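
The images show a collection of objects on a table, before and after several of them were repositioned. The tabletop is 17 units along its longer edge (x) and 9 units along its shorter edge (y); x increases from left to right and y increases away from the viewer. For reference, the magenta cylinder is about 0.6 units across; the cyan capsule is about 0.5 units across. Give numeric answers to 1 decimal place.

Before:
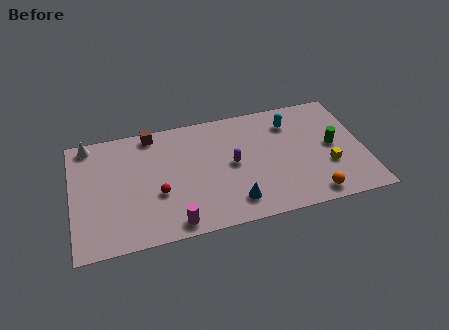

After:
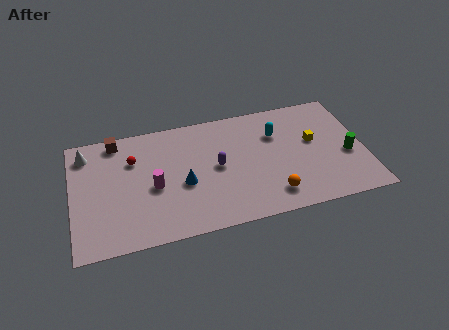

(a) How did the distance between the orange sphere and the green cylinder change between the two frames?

+1.2

Before: roughly 3.8 units apart; after: 5.0. That's 1.2 units further apart.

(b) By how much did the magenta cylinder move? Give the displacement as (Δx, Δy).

(-1.0, 3.0)

The magenta cylinder started near (5.7, 1.0) and ended near (4.7, 4.0).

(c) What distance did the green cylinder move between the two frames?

1.2

From (15.2, 4.6) to (16.0, 3.7), the green cylinder covered √(0.8² + 0.9²) ≈ 1.2 units.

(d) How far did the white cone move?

0.7

From (1.1, 8.1) to (0.9, 7.4), the white cone covered √(0.2² + 0.7²) ≈ 0.7 units.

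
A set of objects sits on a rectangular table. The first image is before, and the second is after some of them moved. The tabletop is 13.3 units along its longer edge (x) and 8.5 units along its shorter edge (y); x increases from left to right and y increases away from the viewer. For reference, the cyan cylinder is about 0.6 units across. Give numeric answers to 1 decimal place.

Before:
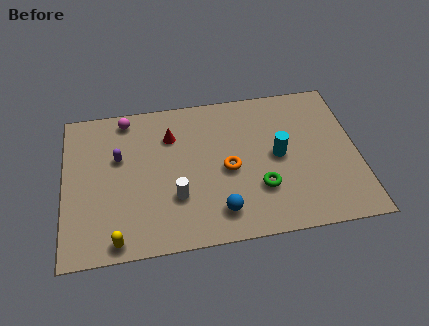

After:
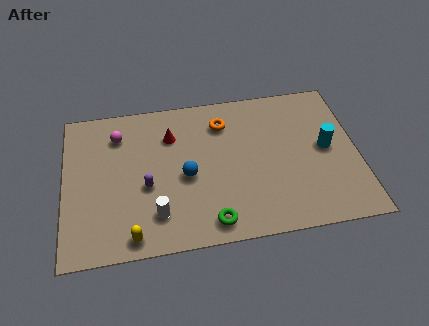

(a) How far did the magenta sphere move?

1.0

The magenta sphere moved from about (2.9, 7.5) to (2.5, 6.6), a distance of √(0.4² + 0.9²) ≈ 1.0.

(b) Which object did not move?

the red cone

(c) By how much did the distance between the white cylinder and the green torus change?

-1.3

The distance was about 3.8 in the first image and 2.5 in the second, so they moved 1.3 units closer together.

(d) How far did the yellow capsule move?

0.7

The yellow capsule moved from about (2.3, 0.8) to (3.0, 0.9), a distance of √(0.7² + 0.1²) ≈ 0.7.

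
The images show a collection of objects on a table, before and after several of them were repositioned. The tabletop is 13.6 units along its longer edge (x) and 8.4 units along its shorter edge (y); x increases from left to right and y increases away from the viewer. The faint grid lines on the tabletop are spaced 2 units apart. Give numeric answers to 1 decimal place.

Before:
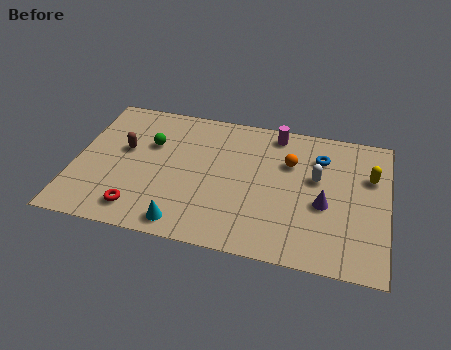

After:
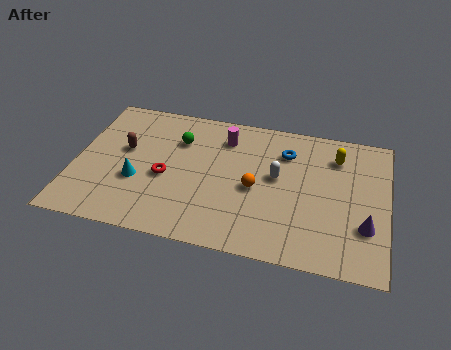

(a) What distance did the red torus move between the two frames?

2.4

The red torus was near (3.0, 1.4) before and (4.0, 3.6) after, so it travelled √(1.0² + 2.2²) ≈ 2.4 units.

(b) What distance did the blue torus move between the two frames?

1.5

The blue torus was near (10.6, 6.3) before and (9.1, 6.3) after, so it travelled √(1.5² + 0.0²) ≈ 1.5 units.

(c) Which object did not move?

the brown capsule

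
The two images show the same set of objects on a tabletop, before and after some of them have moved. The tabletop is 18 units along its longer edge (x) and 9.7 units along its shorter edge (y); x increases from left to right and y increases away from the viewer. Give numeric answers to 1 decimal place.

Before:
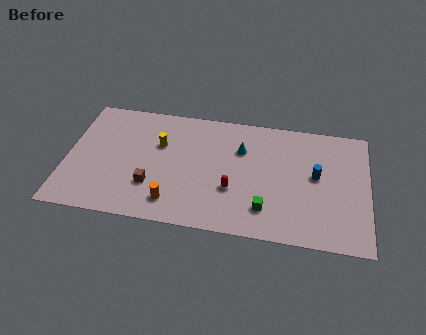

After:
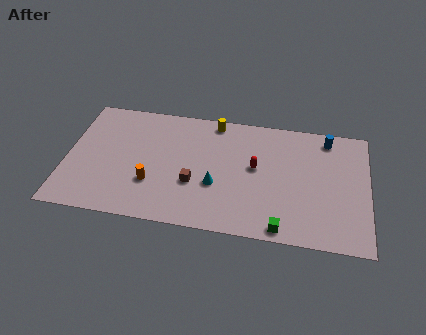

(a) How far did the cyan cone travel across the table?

3.4

From (10.4, 6.7) to (9.0, 3.6), the cyan cone covered √(1.4² + 3.1²) ≈ 3.4 units.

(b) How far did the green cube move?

1.6

The green cube was near (12.0, 2.2) before and (13.0, 0.9) after, so it travelled √(1.0² + 1.3²) ≈ 1.6 units.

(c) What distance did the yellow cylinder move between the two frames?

4.0

The yellow cylinder moved from about (5.5, 6.3) to (8.7, 8.7), a distance of √(3.2² + 2.4²) ≈ 4.0.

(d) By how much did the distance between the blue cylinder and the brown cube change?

-0.8

They were about 10.0 units apart before and 9.2 after — 0.8 units closer together.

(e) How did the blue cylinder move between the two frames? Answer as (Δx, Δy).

(0.6, 3.1)

The blue cylinder started near (14.9, 5.3) and ended near (15.5, 8.4).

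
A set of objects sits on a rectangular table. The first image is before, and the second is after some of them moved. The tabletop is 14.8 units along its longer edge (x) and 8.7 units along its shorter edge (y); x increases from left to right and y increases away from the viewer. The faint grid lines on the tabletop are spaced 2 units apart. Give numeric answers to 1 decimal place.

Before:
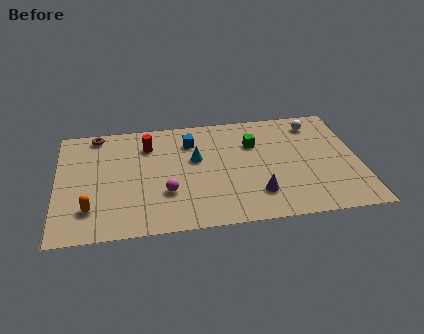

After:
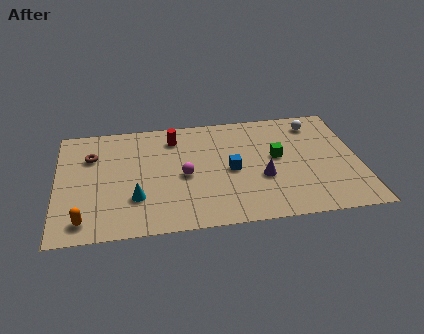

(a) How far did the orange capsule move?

0.9

The orange capsule was near (1.6, 2.1) before and (1.3, 1.3) after, so it travelled √(0.3² + 0.8²) ≈ 0.9 units.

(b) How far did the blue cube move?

3.1

The blue cube was near (6.6, 6.6) before and (8.5, 4.1) after, so it travelled √(1.9² + 2.5²) ≈ 3.1 units.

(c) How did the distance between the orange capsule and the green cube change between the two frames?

+1.1

The distance was about 9.0 in the first image and 10.1 in the second, so they moved 1.1 units further apart.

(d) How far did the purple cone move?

1.2

The purple cone was near (9.7, 2.1) before and (10.0, 3.3) after, so it travelled √(0.3² + 1.2²) ≈ 1.2 units.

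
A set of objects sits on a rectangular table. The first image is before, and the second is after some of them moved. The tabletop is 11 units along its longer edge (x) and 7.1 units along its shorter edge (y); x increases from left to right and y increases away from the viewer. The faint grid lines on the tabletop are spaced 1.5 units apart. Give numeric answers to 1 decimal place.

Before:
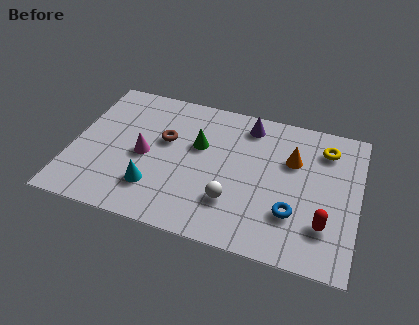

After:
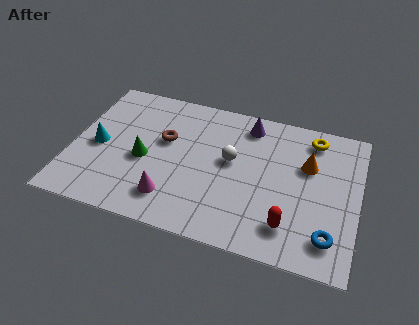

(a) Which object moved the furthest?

the cyan cone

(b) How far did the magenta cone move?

2.2

The magenta cone was near (2.8, 3.3) before and (4.0, 1.5) after, so it travelled √(1.2² + 1.8²) ≈ 2.2 units.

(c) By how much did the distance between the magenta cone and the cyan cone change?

+1.9

Before: roughly 1.6 units apart; after: 3.5. That's 1.9 units further apart.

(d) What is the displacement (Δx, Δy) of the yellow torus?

(-0.5, 0.4)

The yellow torus started near (9.6, 5.6) and ended near (9.1, 6.0).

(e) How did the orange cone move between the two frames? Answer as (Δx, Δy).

(0.6, -0.1)

The orange cone was at about (8.4, 4.7) and moved to about (9.0, 4.6).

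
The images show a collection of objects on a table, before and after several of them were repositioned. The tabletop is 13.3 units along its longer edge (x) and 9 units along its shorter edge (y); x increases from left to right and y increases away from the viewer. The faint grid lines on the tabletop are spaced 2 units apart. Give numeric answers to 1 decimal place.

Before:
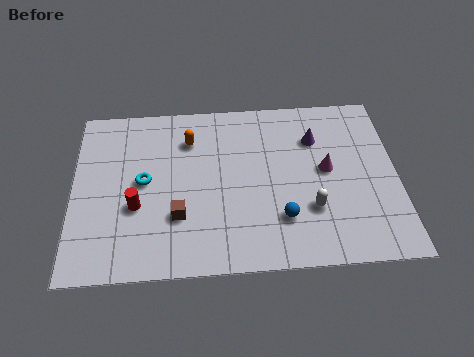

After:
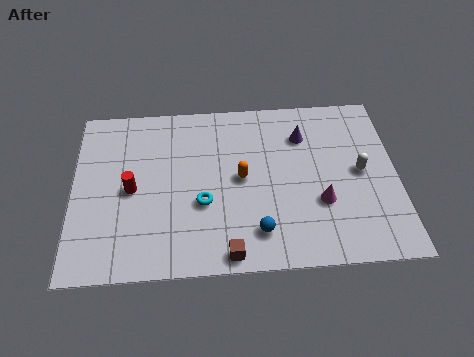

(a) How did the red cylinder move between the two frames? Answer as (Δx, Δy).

(-0.2, 0.9)

The red cylinder started near (2.6, 3.4) and ended near (2.4, 4.3).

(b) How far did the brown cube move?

2.8

From (4.3, 2.8) to (6.3, 0.8), the brown cube covered √(2.0² + 2.0²) ≈ 2.8 units.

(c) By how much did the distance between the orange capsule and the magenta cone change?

-2.4

The distance was about 5.9 in the first image and 3.5 in the second, so they moved 2.4 units closer together.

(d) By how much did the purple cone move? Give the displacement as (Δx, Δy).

(-0.5, 0.2)

From the two frames, the purple cone sits at roughly (10.0, 6.5) before and (9.5, 6.7) after.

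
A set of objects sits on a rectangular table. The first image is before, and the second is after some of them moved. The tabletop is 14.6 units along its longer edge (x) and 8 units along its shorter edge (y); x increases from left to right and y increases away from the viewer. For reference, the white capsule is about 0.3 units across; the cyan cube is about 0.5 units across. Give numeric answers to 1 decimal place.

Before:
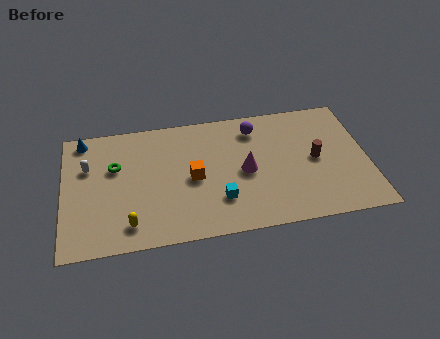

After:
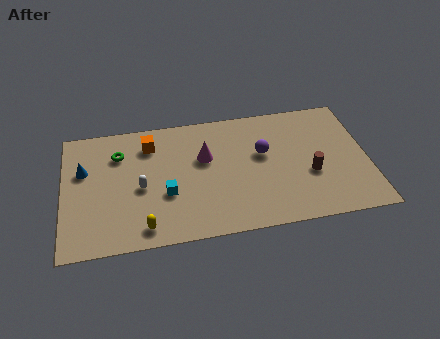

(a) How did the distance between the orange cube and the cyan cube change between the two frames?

+1.4

They were about 2.0 units apart before and 3.4 after — 1.4 units further apart.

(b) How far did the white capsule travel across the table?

3.0

From (1.2, 5.3) to (3.7, 3.6), the white capsule covered √(2.5² + 1.7²) ≈ 3.0 units.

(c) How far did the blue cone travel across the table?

2.0

From (1.0, 7.1) to (1.0, 5.1), the blue cone covered √(0.0² + 2.0²) ≈ 2.0 units.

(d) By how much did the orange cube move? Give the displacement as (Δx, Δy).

(-2.0, 2.5)

The orange cube was at about (6.2, 3.8) and moved to about (4.2, 6.3).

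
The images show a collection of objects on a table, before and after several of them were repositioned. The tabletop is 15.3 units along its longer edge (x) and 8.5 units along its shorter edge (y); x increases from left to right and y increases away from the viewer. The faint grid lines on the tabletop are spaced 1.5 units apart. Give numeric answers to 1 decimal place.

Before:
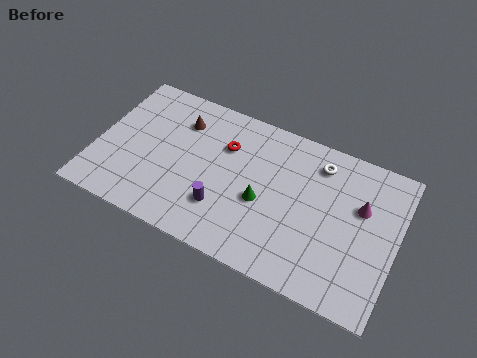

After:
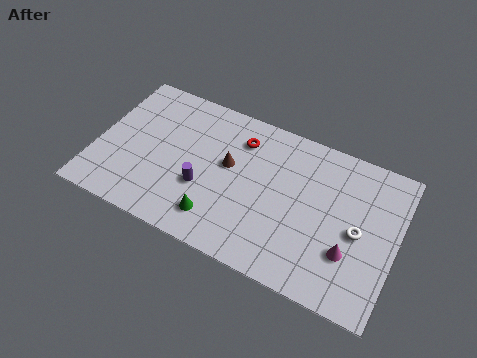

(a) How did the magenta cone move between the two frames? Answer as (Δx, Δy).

(-0.3, -2.7)

From the two frames, the magenta cone sits at roughly (13.4, 5.4) before and (13.1, 2.7) after.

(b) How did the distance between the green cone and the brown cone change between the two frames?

-2.2

They were about 5.4 units apart before and 3.2 after — 2.2 units closer together.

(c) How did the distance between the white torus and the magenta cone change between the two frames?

-1.4

They were about 2.7 units apart before and 1.3 after — 1.4 units closer together.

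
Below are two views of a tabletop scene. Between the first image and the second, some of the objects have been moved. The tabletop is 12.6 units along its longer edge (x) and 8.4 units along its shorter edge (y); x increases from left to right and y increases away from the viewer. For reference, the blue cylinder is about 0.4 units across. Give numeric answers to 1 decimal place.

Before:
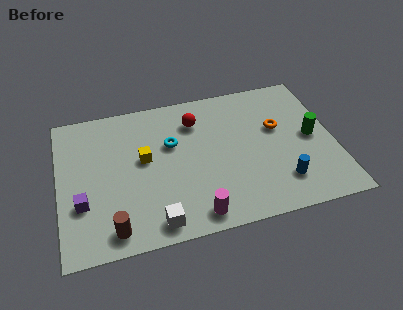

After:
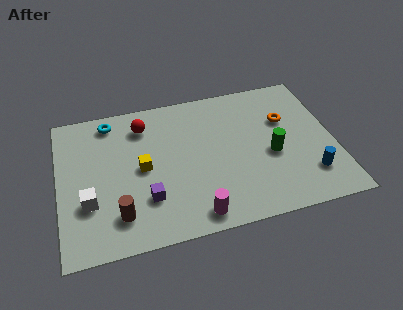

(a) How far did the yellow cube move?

0.5

The yellow cube moved from about (3.9, 4.7) to (3.8, 4.2), a distance of √(0.1² + 0.5²) ≈ 0.5.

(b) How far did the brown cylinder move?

0.8

The brown cylinder was near (2.3, 1.1) before and (2.6, 1.8) after, so it travelled √(0.3² + 0.7²) ≈ 0.8 units.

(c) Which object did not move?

the magenta cylinder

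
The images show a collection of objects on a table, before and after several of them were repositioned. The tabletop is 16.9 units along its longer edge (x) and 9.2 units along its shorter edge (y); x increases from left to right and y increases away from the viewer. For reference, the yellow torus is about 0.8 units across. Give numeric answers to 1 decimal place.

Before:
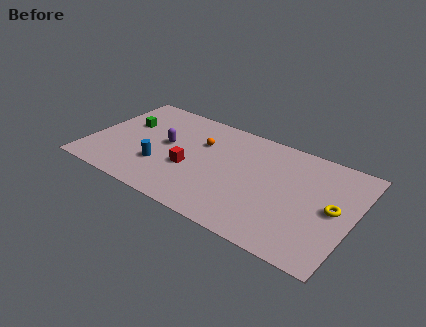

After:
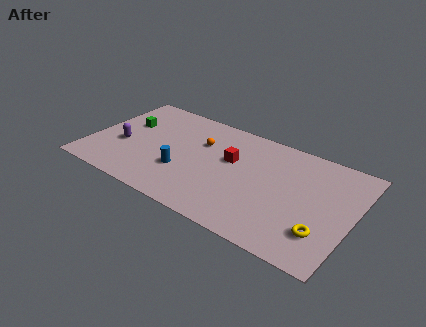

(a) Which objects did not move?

the orange sphere and the green cube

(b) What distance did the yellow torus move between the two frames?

2.2

From (15.7, 4.6) to (15.3, 2.4), the yellow torus covered √(0.4² + 2.2²) ≈ 2.2 units.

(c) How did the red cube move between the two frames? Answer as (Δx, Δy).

(2.4, 2.0)

The red cube was at about (6.6, 3.6) and moved to about (9.0, 5.6).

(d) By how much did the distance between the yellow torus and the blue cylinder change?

-1.9

They were about 11.0 units apart before and 9.1 after — 1.9 units closer together.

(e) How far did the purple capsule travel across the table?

3.0

From (4.8, 5.0) to (2.1, 3.7), the purple capsule covered √(2.7² + 1.3²) ≈ 3.0 units.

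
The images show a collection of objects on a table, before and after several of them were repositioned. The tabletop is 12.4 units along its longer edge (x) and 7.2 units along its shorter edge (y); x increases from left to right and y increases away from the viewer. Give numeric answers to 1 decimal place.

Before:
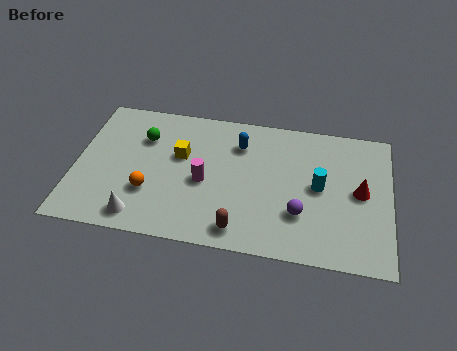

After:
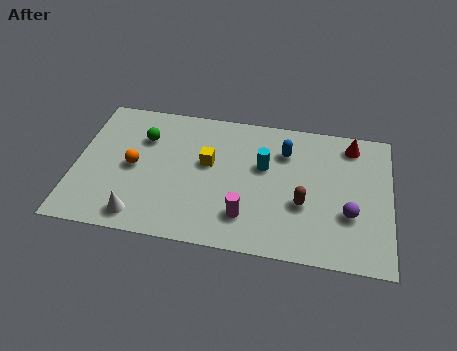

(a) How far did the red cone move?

2.4

The red cone was near (11.2, 3.7) before and (10.8, 6.1) after, so it travelled √(0.4² + 2.4²) ≈ 2.4 units.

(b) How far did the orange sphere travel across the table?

1.4

The orange sphere moved from about (3.0, 2.3) to (2.3, 3.5), a distance of √(0.7² + 1.2²) ≈ 1.4.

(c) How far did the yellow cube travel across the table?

1.1

From (4.1, 4.4) to (5.2, 4.2), the yellow cube covered √(1.1² + 0.2²) ≈ 1.1 units.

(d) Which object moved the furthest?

the brown capsule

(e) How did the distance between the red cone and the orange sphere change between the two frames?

+0.6

The distance was about 8.3 in the first image and 8.9 in the second, so they moved 0.6 units further apart.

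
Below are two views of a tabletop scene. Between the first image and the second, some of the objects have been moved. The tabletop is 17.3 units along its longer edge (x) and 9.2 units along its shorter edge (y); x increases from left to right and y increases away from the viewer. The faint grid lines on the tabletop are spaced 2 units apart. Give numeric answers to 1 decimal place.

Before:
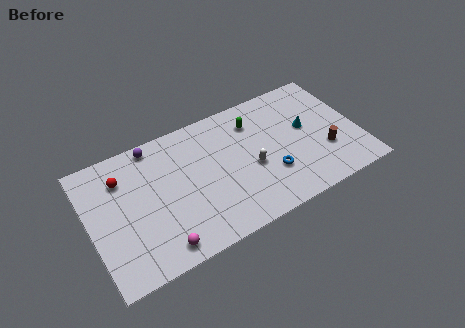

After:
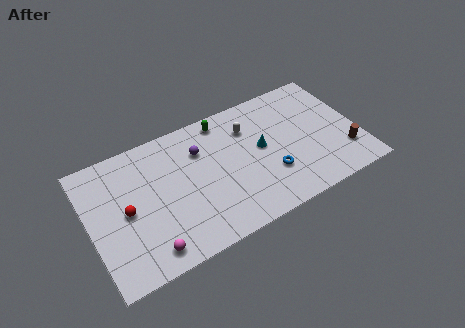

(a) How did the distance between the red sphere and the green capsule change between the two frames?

-1.0

Before: roughly 8.6 units apart; after: 7.6. That's 1.0 units closer together.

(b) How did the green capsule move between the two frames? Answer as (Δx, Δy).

(-1.9, 1.0)

From the two frames, the green capsule sits at roughly (10.9, 7.1) before and (9.0, 8.1) after.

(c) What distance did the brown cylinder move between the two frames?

1.3

The brown cylinder moved from about (15.0, 3.0) to (16.2, 2.4), a distance of √(1.2² + 0.6²) ≈ 1.3.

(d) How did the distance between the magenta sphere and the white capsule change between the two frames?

+2.2

The distance was about 6.9 in the first image and 9.1 in the second, so they moved 2.2 units further apart.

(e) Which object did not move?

the blue torus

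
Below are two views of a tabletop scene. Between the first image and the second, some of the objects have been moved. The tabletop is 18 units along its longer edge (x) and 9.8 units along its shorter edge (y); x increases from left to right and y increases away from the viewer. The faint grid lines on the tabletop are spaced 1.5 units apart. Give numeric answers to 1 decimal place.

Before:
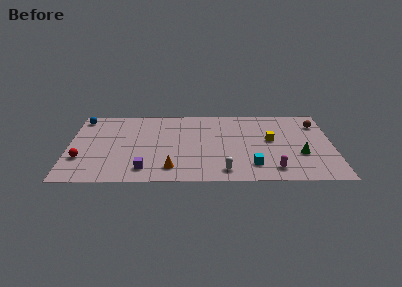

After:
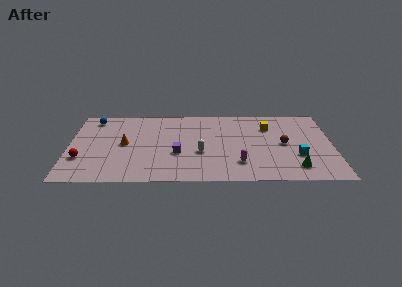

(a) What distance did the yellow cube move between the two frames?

1.8

From (13.8, 5.4) to (13.7, 7.2), the yellow cube covered √(0.1² + 1.8²) ≈ 1.8 units.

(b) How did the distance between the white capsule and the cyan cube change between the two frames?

+4.6

They were about 2.0 units apart before and 6.6 after — 4.6 units further apart.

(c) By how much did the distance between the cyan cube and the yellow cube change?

+0.8

Before: roughly 3.5 units apart; after: 4.3. That's 0.8 units further apart.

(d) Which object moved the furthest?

the orange cone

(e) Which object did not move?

the red sphere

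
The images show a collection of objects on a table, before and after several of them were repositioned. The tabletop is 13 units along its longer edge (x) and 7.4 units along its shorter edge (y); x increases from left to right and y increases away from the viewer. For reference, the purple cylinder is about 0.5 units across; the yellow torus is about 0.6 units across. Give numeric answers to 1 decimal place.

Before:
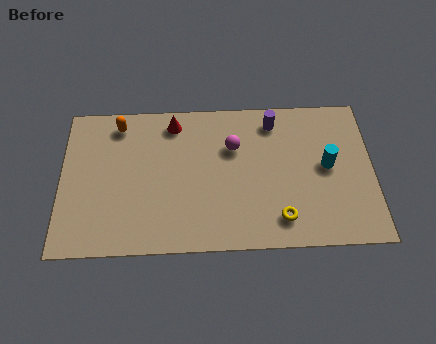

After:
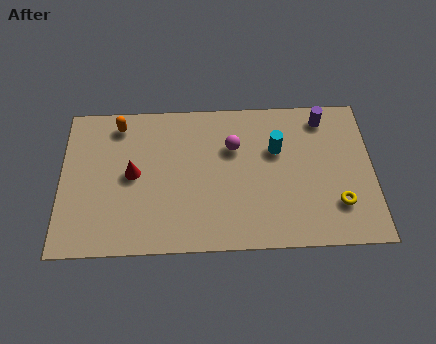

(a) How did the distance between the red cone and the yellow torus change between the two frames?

+2.1

They were about 6.6 units apart before and 8.7 after — 2.1 units further apart.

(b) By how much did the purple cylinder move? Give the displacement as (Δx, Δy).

(2.1, 0.1)

The purple cylinder started near (8.9, 6.2) and ended near (11.0, 6.3).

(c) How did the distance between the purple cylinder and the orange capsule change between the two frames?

+2.1

They were about 6.5 units apart before and 8.6 after — 2.1 units further apart.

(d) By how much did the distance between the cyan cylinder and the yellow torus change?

+0.6

The distance was about 3.2 in the first image and 3.8 in the second, so they moved 0.6 units further apart.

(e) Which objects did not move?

the magenta sphere and the orange capsule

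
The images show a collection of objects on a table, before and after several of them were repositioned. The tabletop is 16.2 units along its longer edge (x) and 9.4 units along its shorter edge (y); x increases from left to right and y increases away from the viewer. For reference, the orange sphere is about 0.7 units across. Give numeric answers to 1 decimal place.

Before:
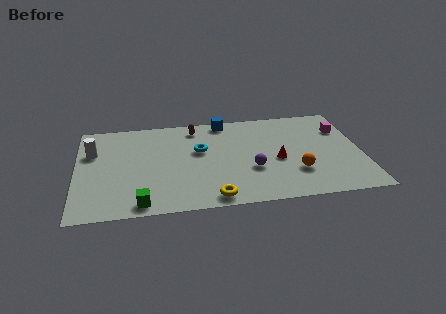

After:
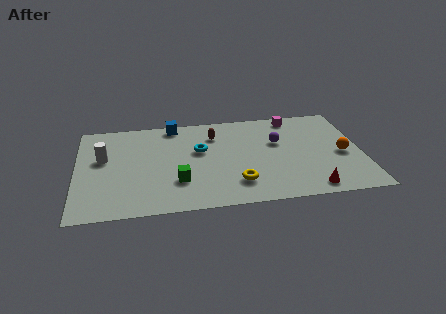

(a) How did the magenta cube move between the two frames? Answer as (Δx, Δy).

(-2.7, 1.6)

From the two frames, the magenta cube sits at roughly (15.2, 6.7) before and (12.5, 8.3) after.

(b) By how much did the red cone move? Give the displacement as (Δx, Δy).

(1.7, -3.0)

The red cone was at about (11.4, 4.1) and moved to about (13.1, 1.1).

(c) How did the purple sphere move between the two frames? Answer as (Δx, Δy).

(1.6, 2.5)

The purple sphere started near (9.9, 3.4) and ended near (11.5, 5.9).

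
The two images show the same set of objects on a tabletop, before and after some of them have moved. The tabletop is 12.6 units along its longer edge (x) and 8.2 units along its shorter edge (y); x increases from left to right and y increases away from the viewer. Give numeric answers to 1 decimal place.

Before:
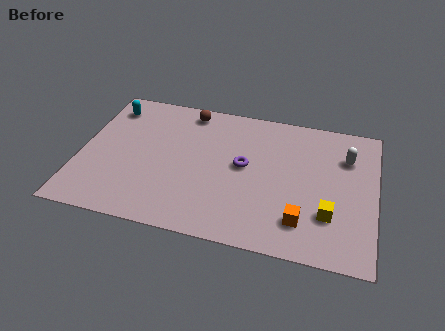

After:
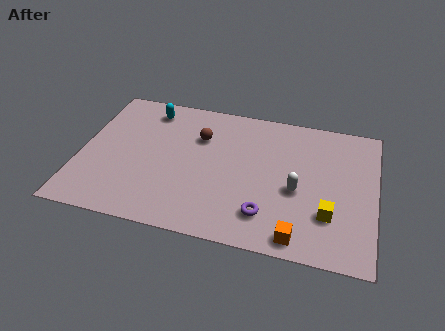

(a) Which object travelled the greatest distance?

the white capsule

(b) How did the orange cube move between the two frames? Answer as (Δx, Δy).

(-0.1, -0.9)

The orange cube started near (9.6, 1.8) and ended near (9.5, 0.9).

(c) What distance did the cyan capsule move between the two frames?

1.7

The cyan capsule was near (1.0, 6.7) before and (2.7, 6.9) after, so it travelled √(1.7² + 0.2²) ≈ 1.7 units.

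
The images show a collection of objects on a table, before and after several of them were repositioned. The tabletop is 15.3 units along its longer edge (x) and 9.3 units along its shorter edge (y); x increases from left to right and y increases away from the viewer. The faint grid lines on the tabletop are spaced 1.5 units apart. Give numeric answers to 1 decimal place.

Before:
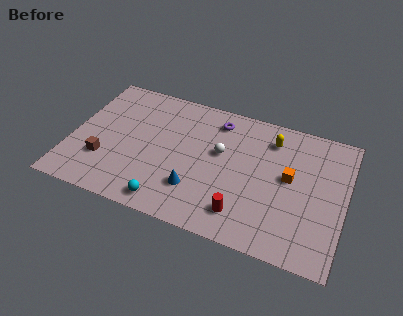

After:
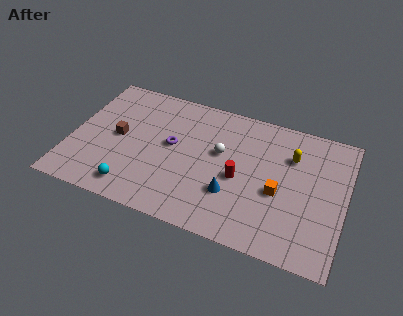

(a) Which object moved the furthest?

the purple torus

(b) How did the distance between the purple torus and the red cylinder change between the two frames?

-2.2

They were about 6.2 units apart before and 4.0 after — 2.2 units closer together.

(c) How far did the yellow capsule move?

1.4

From (11.0, 7.4) to (12.2, 6.6), the yellow capsule covered √(1.2² + 0.8²) ≈ 1.4 units.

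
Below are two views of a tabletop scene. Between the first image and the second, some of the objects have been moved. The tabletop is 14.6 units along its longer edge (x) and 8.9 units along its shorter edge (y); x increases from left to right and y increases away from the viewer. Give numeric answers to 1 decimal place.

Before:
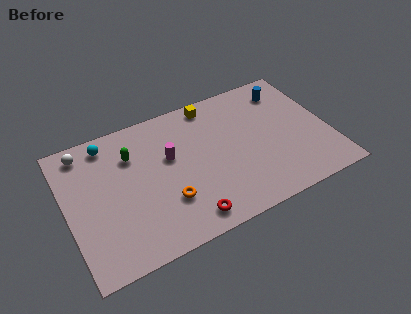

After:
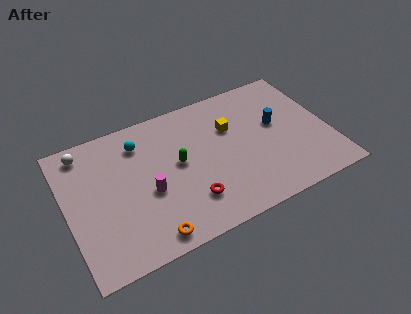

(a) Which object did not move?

the white sphere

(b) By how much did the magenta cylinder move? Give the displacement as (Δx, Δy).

(-1.4, -1.7)

The magenta cylinder started near (5.8, 5.4) and ended near (4.4, 3.7).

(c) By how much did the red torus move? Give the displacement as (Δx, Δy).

(0.3, 1.0)

From the two frames, the red torus sits at roughly (6.2, 1.2) before and (6.5, 2.2) after.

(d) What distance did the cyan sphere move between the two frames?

1.8

The cyan sphere moved from about (2.6, 7.7) to (4.3, 7.0), a distance of √(1.7² + 0.7²) ≈ 1.8.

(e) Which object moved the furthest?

the green capsule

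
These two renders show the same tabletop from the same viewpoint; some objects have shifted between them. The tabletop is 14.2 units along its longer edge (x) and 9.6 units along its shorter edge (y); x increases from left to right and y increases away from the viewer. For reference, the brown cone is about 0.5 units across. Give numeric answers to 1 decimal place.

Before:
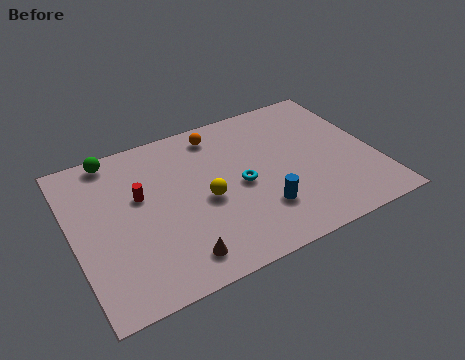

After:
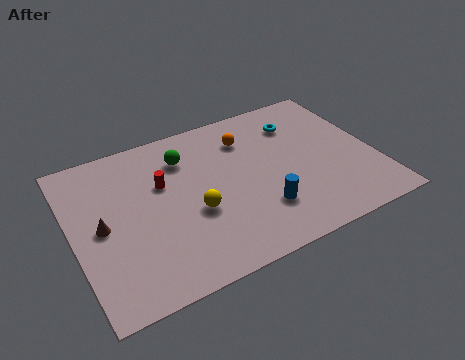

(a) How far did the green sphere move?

3.5

The green sphere was near (2.3, 8.7) before and (5.5, 7.3) after, so it travelled √(3.2² + 1.4²) ≈ 3.5 units.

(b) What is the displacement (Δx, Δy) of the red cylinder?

(1.1, 0.3)

The red cylinder started near (3.2, 5.8) and ended near (4.3, 6.1).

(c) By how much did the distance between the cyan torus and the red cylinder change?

+2.0

Before: roughly 4.8 units apart; after: 6.8. That's 2.0 units further apart.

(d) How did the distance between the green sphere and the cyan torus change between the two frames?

-1.4

The distance was about 6.9 in the first image and 5.5 in the second, so they moved 1.4 units closer together.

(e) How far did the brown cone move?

4.5

From (4.4, 1.5) to (1.3, 4.7), the brown cone covered √(3.1² + 3.2²) ≈ 4.5 units.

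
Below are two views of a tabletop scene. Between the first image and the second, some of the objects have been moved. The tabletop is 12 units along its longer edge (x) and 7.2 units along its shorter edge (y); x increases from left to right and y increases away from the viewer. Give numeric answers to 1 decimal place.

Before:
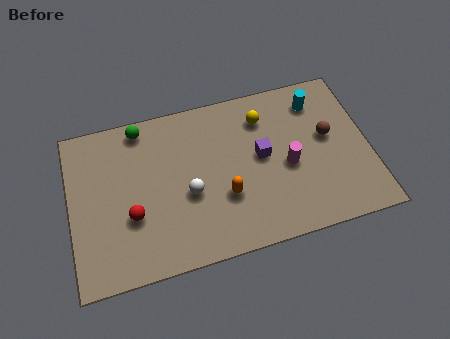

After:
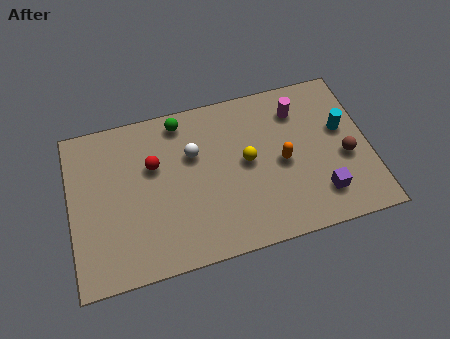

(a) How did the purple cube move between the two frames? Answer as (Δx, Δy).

(2.2, -2.3)

From the two frames, the purple cube sits at roughly (7.7, 3.9) before and (9.9, 1.6) after.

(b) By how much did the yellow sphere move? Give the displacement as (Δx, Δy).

(-0.8, -1.8)

The yellow sphere was at about (7.9, 5.6) and moved to about (7.1, 3.8).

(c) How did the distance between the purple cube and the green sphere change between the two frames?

+1.8

They were about 5.3 units apart before and 7.1 after — 1.8 units further apart.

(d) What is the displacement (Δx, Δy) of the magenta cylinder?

(0.6, 2.4)

The magenta cylinder started near (8.7, 3.2) and ended near (9.3, 5.6).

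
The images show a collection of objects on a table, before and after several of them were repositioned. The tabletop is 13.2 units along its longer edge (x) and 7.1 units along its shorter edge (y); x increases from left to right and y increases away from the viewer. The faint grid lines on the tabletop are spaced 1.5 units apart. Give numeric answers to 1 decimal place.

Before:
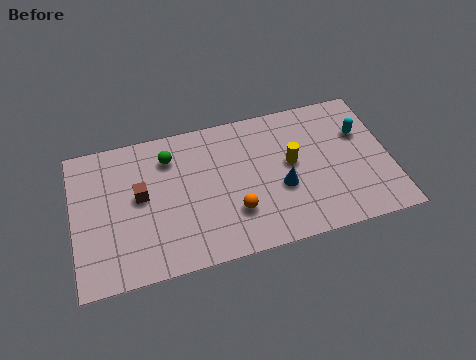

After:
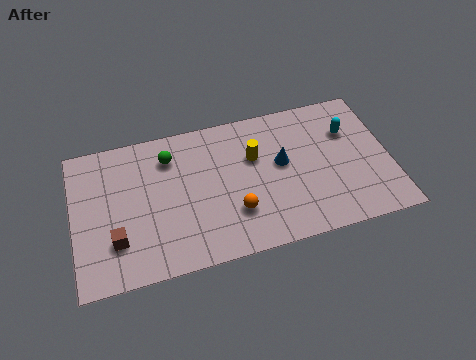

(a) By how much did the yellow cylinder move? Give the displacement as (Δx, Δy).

(-1.5, 0.7)

The yellow cylinder was at about (9.1, 3.9) and moved to about (7.6, 4.6).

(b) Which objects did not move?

the green sphere and the orange sphere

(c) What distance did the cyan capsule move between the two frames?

0.5

The cyan capsule moved from about (12.1, 4.7) to (11.6, 4.9), a distance of √(0.5² + 0.2²) ≈ 0.5.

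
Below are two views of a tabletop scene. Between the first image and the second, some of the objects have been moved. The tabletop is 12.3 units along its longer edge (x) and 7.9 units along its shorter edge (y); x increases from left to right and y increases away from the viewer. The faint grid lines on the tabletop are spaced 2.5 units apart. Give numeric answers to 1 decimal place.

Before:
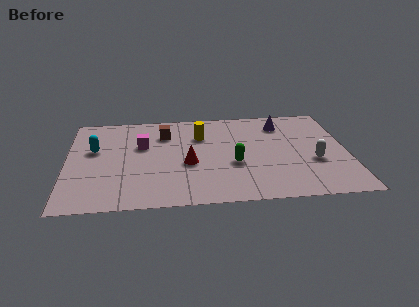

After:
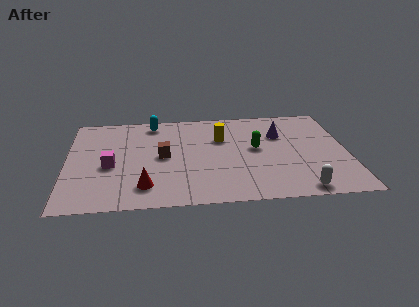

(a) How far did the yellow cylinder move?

0.9

From (5.9, 5.6) to (6.8, 5.3), the yellow cylinder covered √(0.9² + 0.3²) ≈ 0.9 units.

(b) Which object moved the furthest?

the cyan capsule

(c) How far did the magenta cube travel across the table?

2.1

The magenta cube was near (3.3, 5.0) before and (1.9, 3.4) after, so it travelled √(1.4² + 1.6²) ≈ 2.1 units.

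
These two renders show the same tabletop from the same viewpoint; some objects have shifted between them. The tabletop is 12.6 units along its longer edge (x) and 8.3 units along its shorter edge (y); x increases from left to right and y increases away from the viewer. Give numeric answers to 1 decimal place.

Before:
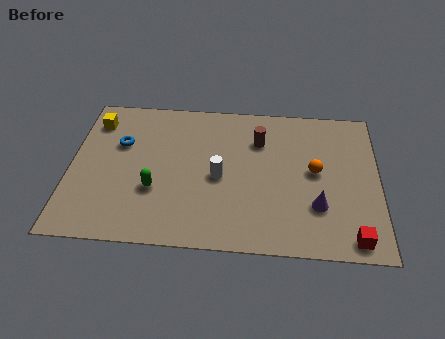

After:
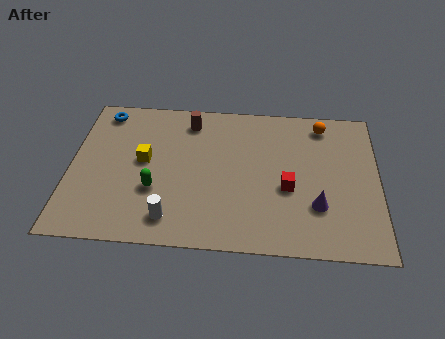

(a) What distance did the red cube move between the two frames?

3.6

The red cube moved from about (11.5, 0.9) to (8.9, 3.4), a distance of √(2.6² + 2.5²) ≈ 3.6.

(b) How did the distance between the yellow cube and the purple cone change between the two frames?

-2.7

The distance was about 10.1 in the first image and 7.4 in the second, so they moved 2.7 units closer together.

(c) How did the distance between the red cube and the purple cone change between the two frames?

-0.6

Before: roughly 2.1 units apart; after: 1.5. That's 0.6 units closer together.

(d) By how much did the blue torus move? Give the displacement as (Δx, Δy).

(-0.8, 1.8)

The blue torus started near (2.0, 5.4) and ended near (1.2, 7.2).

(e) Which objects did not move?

the green capsule and the purple cone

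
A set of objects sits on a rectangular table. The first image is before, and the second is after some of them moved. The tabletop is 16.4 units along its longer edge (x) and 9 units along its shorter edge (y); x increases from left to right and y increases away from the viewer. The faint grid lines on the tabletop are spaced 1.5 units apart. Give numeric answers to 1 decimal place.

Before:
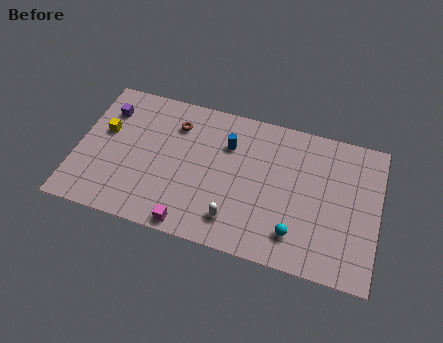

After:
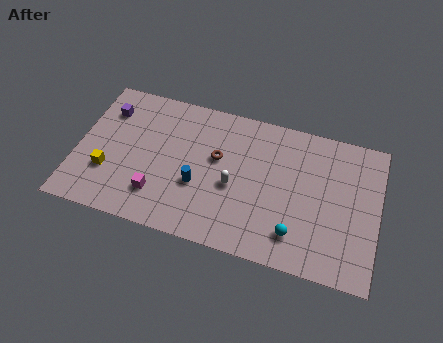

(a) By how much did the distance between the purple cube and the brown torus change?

+2.6

They were about 3.8 units apart before and 6.4 after — 2.6 units further apart.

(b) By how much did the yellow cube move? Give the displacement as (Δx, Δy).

(0.4, -2.5)

The yellow cube was at about (1.4, 5.4) and moved to about (1.8, 2.9).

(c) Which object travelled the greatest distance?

the blue cylinder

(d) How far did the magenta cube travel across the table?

2.4

From (6.5, 0.8) to (4.6, 2.2), the magenta cube covered √(1.9² + 1.4²) ≈ 2.4 units.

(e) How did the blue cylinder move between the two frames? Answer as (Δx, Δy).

(-1.4, -3.0)

The blue cylinder was at about (8.1, 6.4) and moved to about (6.7, 3.4).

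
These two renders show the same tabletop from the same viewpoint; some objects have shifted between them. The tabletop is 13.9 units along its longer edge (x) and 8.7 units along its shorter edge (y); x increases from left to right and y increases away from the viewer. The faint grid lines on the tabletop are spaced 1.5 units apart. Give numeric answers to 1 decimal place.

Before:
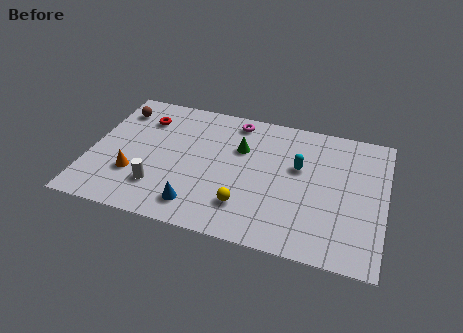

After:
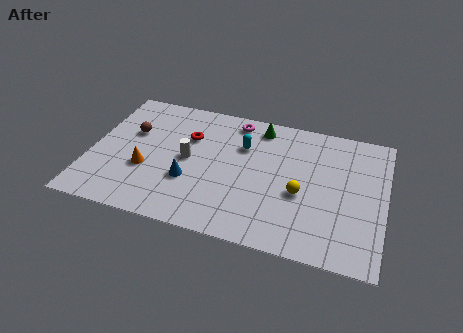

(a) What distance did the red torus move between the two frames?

2.3

From (2.3, 6.6) to (4.5, 5.9), the red torus covered √(2.2² + 0.7²) ≈ 2.3 units.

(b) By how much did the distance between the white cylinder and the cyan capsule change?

-4.1

The distance was about 7.1 in the first image and 3.0 in the second, so they moved 4.1 units closer together.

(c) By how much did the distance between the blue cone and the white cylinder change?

-0.6

They were about 2.0 units apart before and 1.4 after — 0.6 units closer together.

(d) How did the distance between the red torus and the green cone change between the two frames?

-1.1

Before: roughly 4.8 units apart; after: 3.7. That's 1.1 units closer together.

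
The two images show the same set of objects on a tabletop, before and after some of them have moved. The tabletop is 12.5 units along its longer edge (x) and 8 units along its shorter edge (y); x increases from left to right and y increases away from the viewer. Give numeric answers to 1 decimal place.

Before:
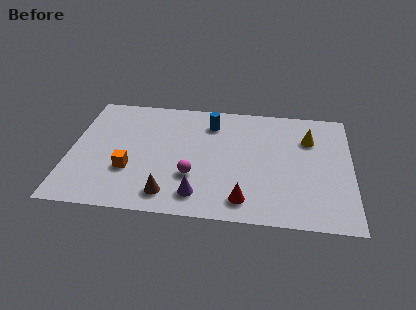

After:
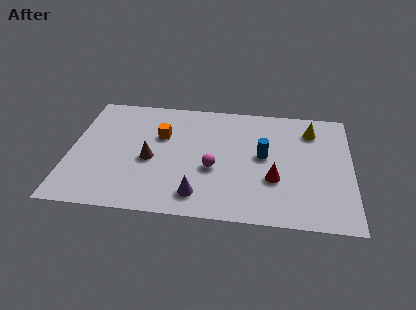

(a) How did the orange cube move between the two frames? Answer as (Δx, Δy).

(1.3, 2.5)

From the two frames, the orange cube sits at roughly (2.7, 2.7) before and (4.0, 5.2) after.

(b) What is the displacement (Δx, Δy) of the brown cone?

(-0.9, 2.2)

The brown cone started near (4.5, 1.3) and ended near (3.6, 3.5).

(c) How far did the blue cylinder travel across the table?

3.1

The blue cylinder was near (6.2, 6.3) before and (8.6, 4.3) after, so it travelled √(2.4² + 2.0²) ≈ 3.1 units.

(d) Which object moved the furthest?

the blue cylinder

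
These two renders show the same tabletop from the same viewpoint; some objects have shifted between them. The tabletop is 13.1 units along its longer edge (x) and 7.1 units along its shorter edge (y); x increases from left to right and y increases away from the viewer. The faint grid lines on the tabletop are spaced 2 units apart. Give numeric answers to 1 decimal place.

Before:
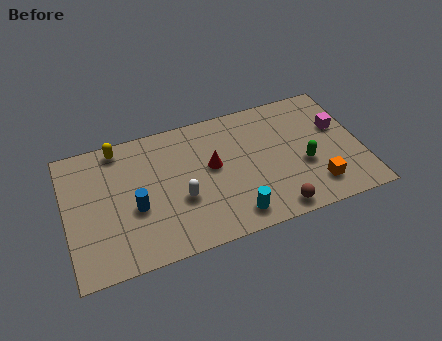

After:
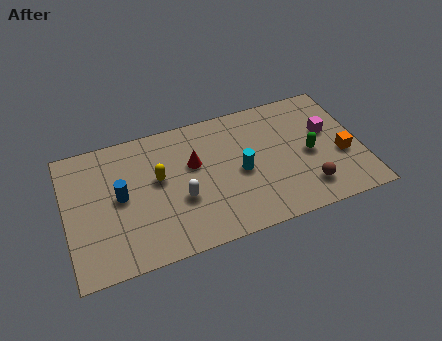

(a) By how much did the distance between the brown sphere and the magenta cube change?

-1.8

Before: roughly 4.8 units apart; after: 3.0. That's 1.8 units closer together.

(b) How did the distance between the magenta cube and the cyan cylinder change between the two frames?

-1.9

The distance was about 6.0 in the first image and 4.1 in the second, so they moved 1.9 units closer together.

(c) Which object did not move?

the white capsule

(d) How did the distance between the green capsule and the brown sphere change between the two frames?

-0.7

The distance was about 2.5 in the first image and 1.8 in the second, so they moved 0.7 units closer together.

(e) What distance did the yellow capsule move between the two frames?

2.7

The yellow capsule was near (2.5, 6.3) before and (4.1, 4.1) after, so it travelled √(1.6² + 2.2²) ≈ 2.7 units.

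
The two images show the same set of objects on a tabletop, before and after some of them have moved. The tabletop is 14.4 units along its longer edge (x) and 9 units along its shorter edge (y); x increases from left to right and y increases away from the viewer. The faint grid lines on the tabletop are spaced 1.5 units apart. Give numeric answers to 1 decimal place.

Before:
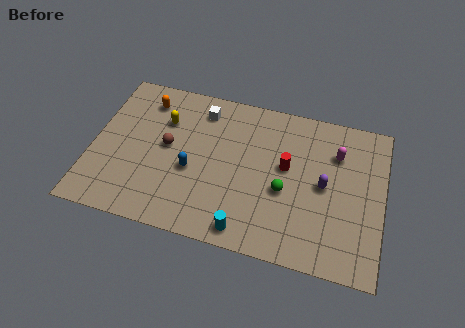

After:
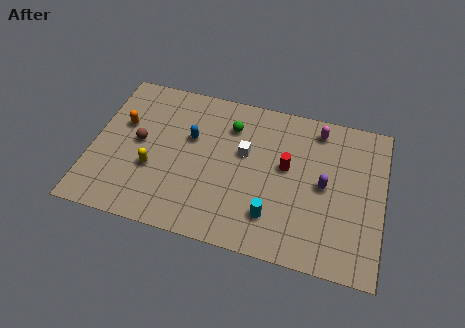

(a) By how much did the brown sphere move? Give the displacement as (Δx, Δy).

(-1.4, -0.1)

The brown sphere was at about (3.7, 4.8) and moved to about (2.3, 4.7).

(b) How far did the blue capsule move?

1.9

The blue capsule was near (5.0, 3.7) before and (4.8, 5.6) after, so it travelled √(0.2² + 1.9²) ≈ 1.9 units.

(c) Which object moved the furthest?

the green sphere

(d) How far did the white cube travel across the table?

3.0

The white cube was near (5.2, 7.4) before and (7.5, 5.4) after, so it travelled √(2.3² + 2.0²) ≈ 3.0 units.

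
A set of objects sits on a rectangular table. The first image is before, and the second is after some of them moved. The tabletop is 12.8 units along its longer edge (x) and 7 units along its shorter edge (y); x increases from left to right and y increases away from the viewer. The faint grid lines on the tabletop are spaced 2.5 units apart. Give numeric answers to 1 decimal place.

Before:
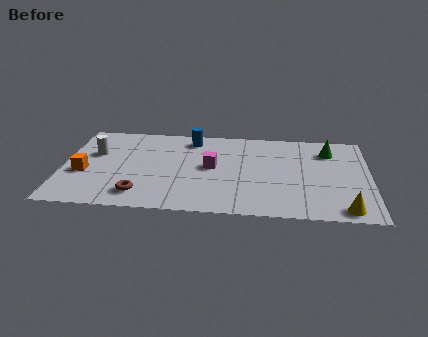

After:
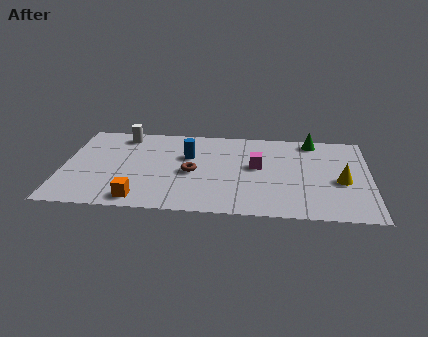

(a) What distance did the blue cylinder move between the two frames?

1.4

The blue cylinder was near (5.3, 5.9) before and (5.2, 4.5) after, so it travelled √(0.1² + 1.4²) ≈ 1.4 units.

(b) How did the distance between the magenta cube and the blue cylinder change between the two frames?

+0.6

Before: roughly 2.4 units apart; after: 3.0. That's 0.6 units further apart.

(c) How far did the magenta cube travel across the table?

1.9

From (6.2, 3.7) to (8.1, 3.9), the magenta cube covered √(1.9² + 0.2²) ≈ 1.9 units.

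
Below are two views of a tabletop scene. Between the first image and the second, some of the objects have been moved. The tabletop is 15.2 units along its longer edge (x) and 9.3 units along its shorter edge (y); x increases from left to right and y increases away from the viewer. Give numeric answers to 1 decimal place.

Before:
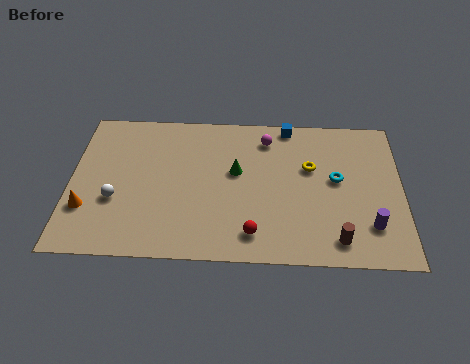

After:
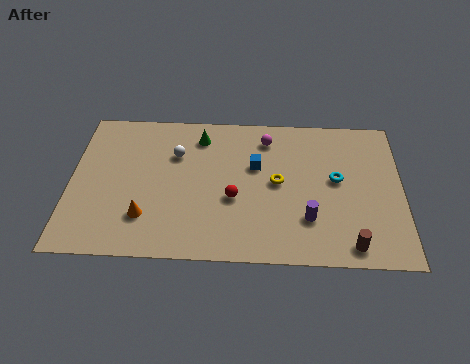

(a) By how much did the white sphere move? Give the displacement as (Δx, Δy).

(2.7, 3.0)

The white sphere started near (2.1, 3.4) and ended near (4.8, 6.4).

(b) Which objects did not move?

the magenta sphere and the cyan torus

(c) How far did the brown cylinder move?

0.7

From (12.2, 1.4) to (12.8, 1.1), the brown cylinder covered √(0.6² + 0.3²) ≈ 0.7 units.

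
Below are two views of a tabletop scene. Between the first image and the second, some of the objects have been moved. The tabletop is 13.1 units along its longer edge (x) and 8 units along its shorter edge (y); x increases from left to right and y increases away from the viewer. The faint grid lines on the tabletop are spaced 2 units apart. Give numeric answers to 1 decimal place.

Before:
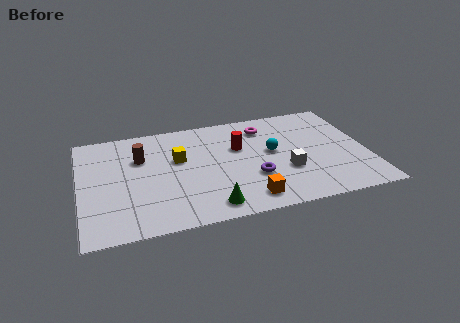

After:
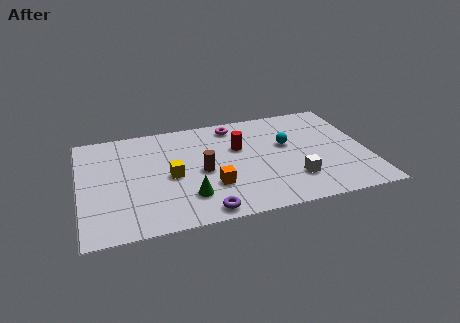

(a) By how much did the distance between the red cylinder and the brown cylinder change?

-2.2

Before: roughly 4.5 units apart; after: 2.3. That's 2.2 units closer together.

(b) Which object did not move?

the red cylinder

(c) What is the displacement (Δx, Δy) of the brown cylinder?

(2.7, -1.7)

From the two frames, the brown cylinder sits at roughly (2.8, 5.4) before and (5.5, 3.7) after.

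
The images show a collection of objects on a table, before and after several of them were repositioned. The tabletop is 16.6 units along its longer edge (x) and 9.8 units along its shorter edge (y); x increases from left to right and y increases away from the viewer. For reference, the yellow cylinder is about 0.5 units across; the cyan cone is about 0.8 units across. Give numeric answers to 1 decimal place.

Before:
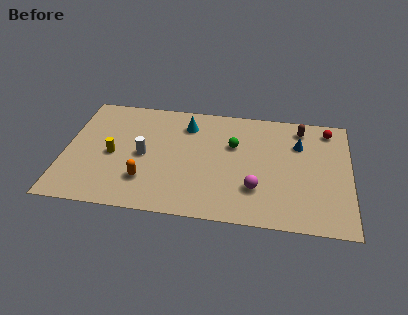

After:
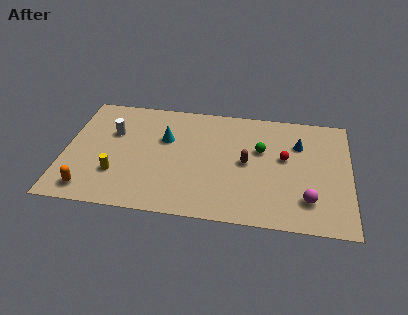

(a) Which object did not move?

the blue cone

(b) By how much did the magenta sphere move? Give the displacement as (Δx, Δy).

(3.0, -0.5)

The magenta sphere started near (11.2, 2.8) and ended near (14.2, 2.3).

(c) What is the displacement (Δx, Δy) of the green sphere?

(1.6, -0.2)

The green sphere started near (9.8, 6.3) and ended near (11.4, 6.1).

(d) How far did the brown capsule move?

4.6

From (13.7, 8.3) to (10.6, 4.9), the brown capsule covered √(3.1² + 3.4²) ≈ 4.6 units.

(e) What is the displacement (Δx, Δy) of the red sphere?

(-2.5, -2.8)

The red sphere started near (15.3, 8.4) and ended near (12.8, 5.6).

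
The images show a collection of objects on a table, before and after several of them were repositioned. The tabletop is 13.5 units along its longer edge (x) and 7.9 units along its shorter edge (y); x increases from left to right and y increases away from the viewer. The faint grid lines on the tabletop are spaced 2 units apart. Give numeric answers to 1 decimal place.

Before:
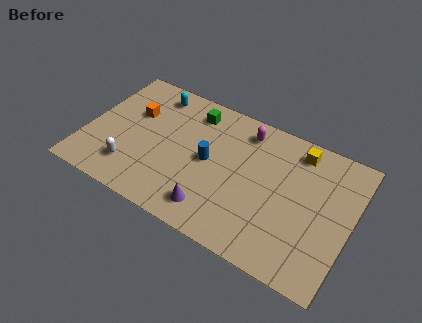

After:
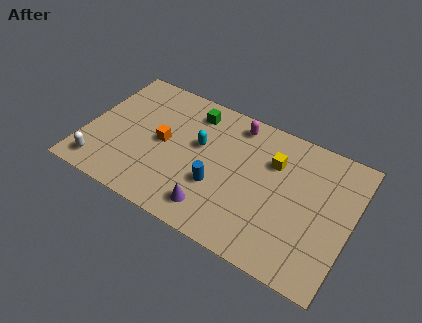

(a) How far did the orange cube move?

2.0

From (2.2, 5.1) to (3.9, 4.0), the orange cube covered √(1.7² + 1.1²) ≈ 2.0 units.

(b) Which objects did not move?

the purple cone and the green cube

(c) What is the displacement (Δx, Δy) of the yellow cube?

(-1.1, -1.2)

From the two frames, the yellow cube sits at roughly (10.5, 6.7) before and (9.4, 5.5) after.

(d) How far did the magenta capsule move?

0.5

The magenta capsule was near (7.8, 6.6) before and (7.3, 6.8) after, so it travelled √(0.5² + 0.2²) ≈ 0.5 units.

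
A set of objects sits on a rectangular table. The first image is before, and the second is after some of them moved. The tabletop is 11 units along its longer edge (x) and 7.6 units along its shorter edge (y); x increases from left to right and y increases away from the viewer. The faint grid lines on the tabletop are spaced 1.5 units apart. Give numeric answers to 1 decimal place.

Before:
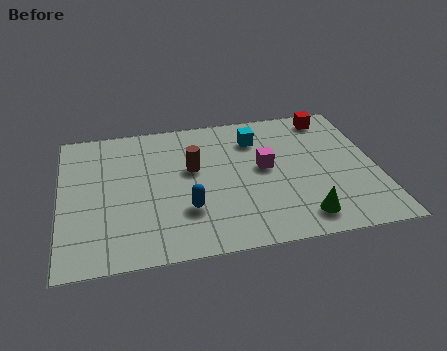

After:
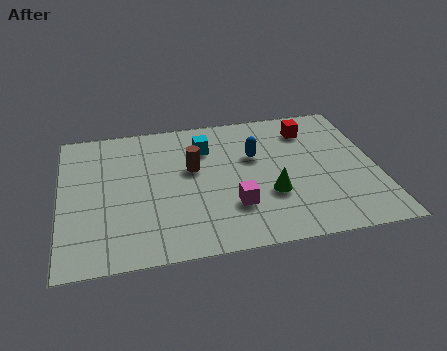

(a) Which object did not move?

the brown cylinder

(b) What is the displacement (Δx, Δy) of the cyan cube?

(-1.8, -0.2)

The cyan cube started near (6.9, 5.8) and ended near (5.1, 5.6).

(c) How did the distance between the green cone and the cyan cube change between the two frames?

-1.1

The distance was about 4.8 in the first image and 3.7 in the second, so they moved 1.1 units closer together.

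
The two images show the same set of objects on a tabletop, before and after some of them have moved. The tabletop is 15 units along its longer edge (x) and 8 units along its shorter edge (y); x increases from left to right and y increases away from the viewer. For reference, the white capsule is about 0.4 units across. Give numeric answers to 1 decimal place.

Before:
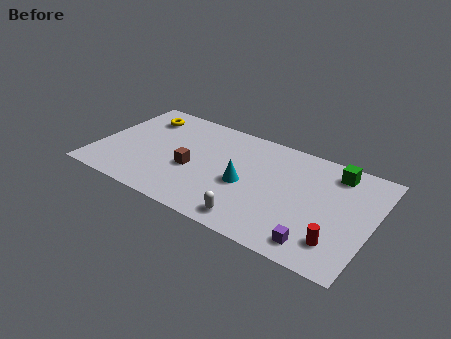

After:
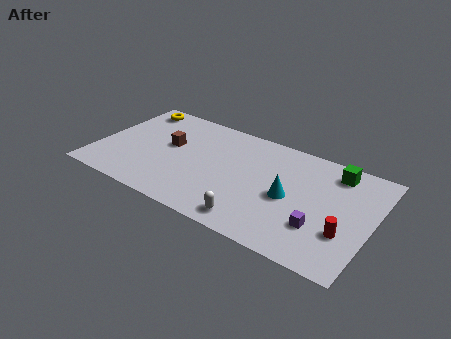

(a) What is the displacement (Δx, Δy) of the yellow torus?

(-0.6, 0.6)

From the two frames, the yellow torus sits at roughly (2.0, 6.3) before and (1.4, 6.9) after.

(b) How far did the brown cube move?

2.0

The brown cube moved from about (5.3, 3.3) to (3.8, 4.6), a distance of √(1.5² + 1.3²) ≈ 2.0.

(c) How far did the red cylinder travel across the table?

0.9

From (13.4, 1.8) to (13.7, 2.6), the red cylinder covered √(0.3² + 0.8²) ≈ 0.9 units.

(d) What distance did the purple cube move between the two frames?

1.2

The purple cube was near (12.4, 1.2) before and (12.4, 2.4) after, so it travelled √(0.0² + 1.2²) ≈ 1.2 units.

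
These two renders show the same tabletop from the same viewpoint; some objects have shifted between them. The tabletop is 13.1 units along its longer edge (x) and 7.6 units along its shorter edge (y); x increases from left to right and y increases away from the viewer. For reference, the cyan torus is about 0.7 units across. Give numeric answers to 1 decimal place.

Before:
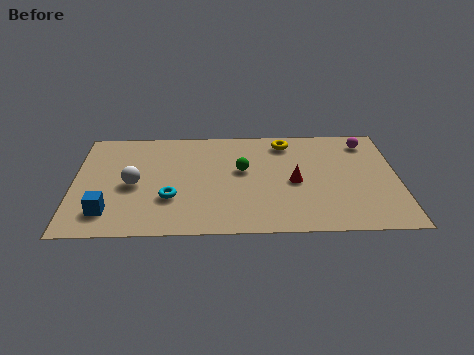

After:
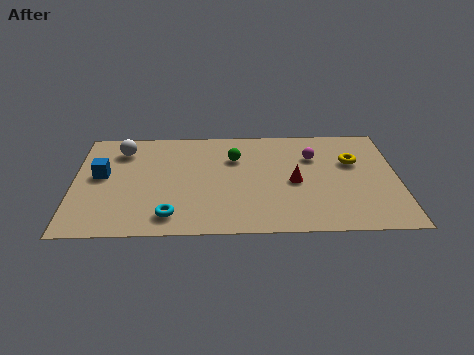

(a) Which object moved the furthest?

the yellow torus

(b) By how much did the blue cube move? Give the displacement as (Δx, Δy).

(-0.3, 2.6)

From the two frames, the blue cube sits at roughly (1.4, 1.6) before and (1.1, 4.2) after.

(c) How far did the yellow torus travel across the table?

3.1

The yellow torus moved from about (8.6, 6.4) to (11.3, 4.9), a distance of √(2.7² + 1.5²) ≈ 3.1.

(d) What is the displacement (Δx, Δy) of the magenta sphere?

(-2.2, -1.0)

The magenta sphere started near (11.9, 6.3) and ended near (9.7, 5.3).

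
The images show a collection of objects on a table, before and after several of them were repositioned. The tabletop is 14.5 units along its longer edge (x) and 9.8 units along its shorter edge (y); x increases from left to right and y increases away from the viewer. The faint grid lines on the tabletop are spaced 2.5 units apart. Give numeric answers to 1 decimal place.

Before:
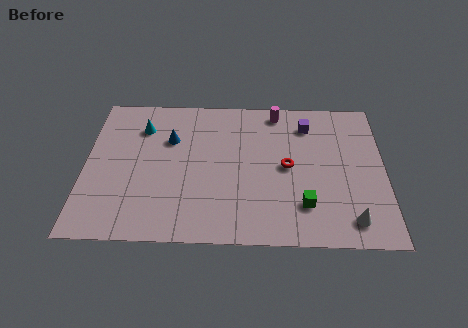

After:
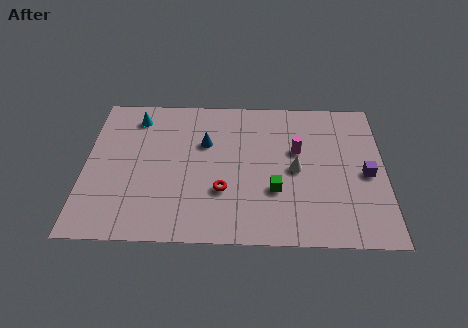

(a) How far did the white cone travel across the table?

4.1

From (12.8, 1.5) to (10.2, 4.7), the white cone covered √(2.6² + 3.2²) ≈ 4.1 units.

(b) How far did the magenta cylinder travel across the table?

2.9

From (9.3, 8.7) to (10.3, 6.0), the magenta cylinder covered √(1.0² + 2.7²) ≈ 2.9 units.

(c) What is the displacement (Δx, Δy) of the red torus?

(-3.1, -1.7)

The red torus started near (9.8, 4.9) and ended near (6.7, 3.2).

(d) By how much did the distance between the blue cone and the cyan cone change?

+2.2

The distance was about 1.6 in the first image and 3.8 in the second, so they moved 2.2 units further apart.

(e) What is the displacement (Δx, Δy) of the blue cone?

(1.7, -0.2)

The blue cone was at about (4.1, 6.6) and moved to about (5.8, 6.4).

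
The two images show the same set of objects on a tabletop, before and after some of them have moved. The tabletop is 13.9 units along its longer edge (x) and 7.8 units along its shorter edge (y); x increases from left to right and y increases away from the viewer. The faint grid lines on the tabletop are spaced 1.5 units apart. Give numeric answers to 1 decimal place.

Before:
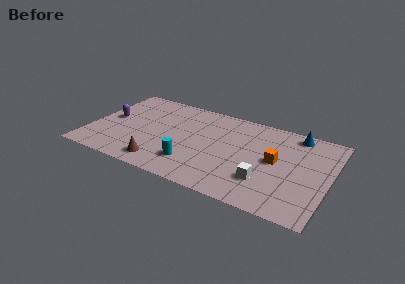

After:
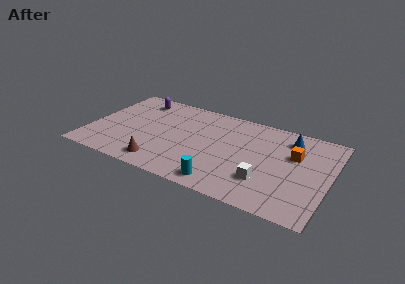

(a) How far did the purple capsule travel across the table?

2.7

From (1.1, 4.1) to (2.4, 6.5), the purple capsule covered √(1.3² + 2.4²) ≈ 2.7 units.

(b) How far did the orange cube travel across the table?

1.3

From (10.8, 4.1) to (11.8, 5.0), the orange cube covered √(1.0² + 0.9²) ≈ 1.3 units.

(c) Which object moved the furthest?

the purple capsule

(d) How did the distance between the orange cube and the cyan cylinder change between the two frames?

+0.3

They were about 5.1 units apart before and 5.4 after — 0.3 units further apart.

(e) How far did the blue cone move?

0.7

The blue cone was near (11.7, 6.9) before and (11.4, 6.3) after, so it travelled √(0.3² + 0.6²) ≈ 0.7 units.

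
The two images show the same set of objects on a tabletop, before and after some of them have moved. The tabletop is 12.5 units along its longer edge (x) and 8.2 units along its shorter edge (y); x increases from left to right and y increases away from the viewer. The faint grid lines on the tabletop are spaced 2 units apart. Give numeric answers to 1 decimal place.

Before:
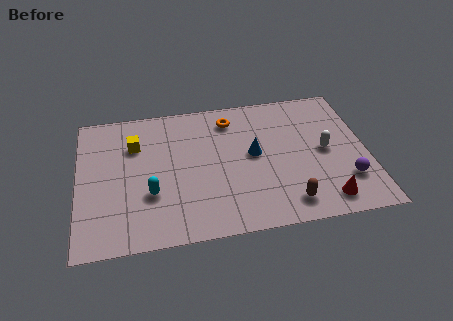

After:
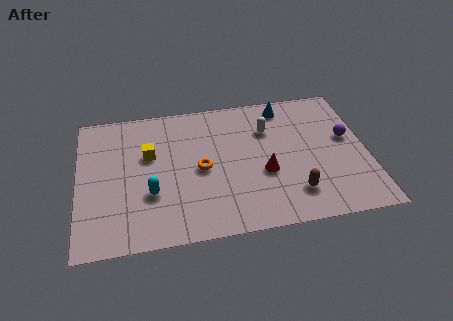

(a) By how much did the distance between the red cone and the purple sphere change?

+2.6

They were about 1.4 units apart before and 4.0 after — 2.6 units further apart.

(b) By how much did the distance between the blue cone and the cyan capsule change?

+2.6

Before: roughly 4.8 units apart; after: 7.4. That's 2.6 units further apart.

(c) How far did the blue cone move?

3.1

From (7.6, 4.4) to (9.1, 7.1), the blue cone covered √(1.5² + 2.7²) ≈ 3.1 units.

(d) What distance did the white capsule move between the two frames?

2.9

The white capsule was near (10.7, 4.1) before and (8.3, 5.8) after, so it travelled √(2.4² + 1.7²) ≈ 2.9 units.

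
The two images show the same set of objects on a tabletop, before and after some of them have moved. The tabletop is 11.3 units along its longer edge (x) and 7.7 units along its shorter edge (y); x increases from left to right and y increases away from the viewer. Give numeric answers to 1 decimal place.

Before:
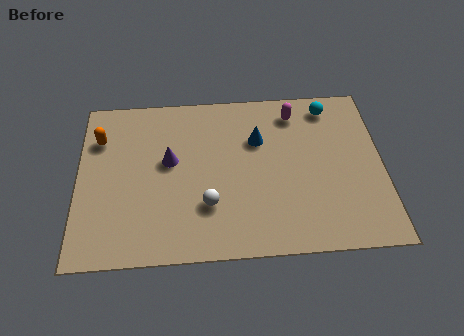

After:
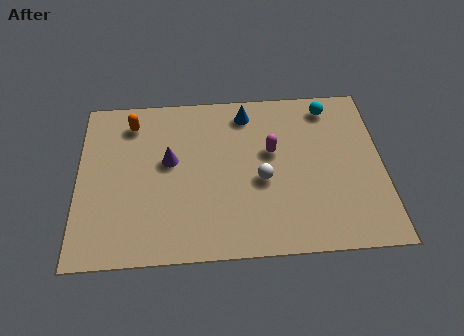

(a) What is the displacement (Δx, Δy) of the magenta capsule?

(-0.9, -1.8)

From the two frames, the magenta capsule sits at roughly (8.1, 6.4) before and (7.2, 4.6) after.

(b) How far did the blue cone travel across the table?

1.4

The blue cone was near (6.7, 5.2) before and (6.3, 6.5) after, so it travelled √(0.4² + 1.3²) ≈ 1.4 units.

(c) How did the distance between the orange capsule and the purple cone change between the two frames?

-0.5

Before: roughly 2.9 units apart; after: 2.4. That's 0.5 units closer together.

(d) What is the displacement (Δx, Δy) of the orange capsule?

(1.2, 0.7)

The orange capsule was at about (0.8, 5.6) and moved to about (2.0, 6.3).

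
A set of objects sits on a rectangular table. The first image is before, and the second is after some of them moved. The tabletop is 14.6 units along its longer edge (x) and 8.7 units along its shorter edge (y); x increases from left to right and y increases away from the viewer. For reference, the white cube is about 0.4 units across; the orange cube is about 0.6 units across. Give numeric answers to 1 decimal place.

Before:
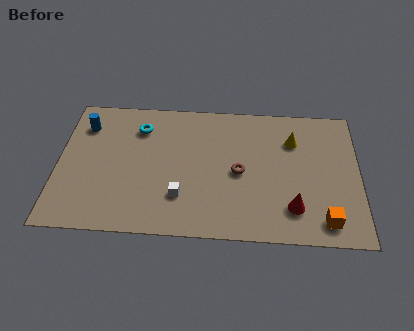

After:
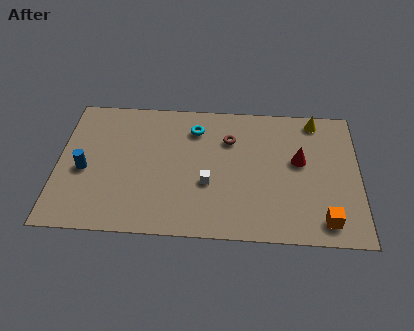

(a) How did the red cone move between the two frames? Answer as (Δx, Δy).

(0.3, 3.0)

From the two frames, the red cone sits at roughly (11.4, 2.0) before and (11.7, 5.0) after.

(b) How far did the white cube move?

1.6

The white cube was near (6.0, 2.4) before and (7.3, 3.3) after, so it travelled √(1.3² + 0.9²) ≈ 1.6 units.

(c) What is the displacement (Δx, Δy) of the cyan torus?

(2.7, 0.1)

The cyan torus started near (3.9, 6.7) and ended near (6.6, 6.8).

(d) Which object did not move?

the orange cube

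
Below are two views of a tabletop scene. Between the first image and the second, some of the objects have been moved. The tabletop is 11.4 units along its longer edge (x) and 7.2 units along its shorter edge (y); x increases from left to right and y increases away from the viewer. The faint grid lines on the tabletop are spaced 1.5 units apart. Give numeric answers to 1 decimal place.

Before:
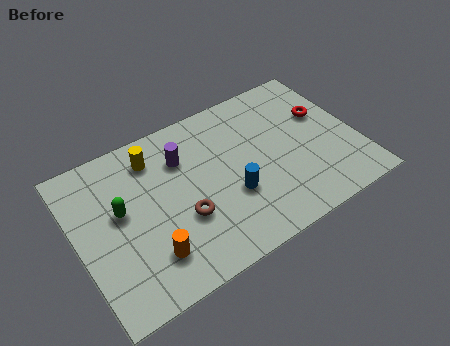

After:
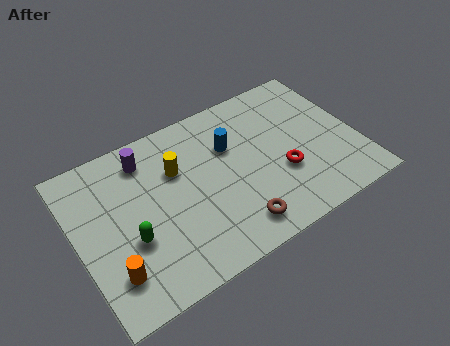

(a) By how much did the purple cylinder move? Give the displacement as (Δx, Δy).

(-1.4, 0.7)

The purple cylinder was at about (4.5, 5.2) and moved to about (3.1, 5.9).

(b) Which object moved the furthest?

the red torus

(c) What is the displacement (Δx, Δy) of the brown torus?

(1.9, -1.4)

From the two frames, the brown torus sits at roughly (4.1, 2.6) before and (6.0, 1.2) after.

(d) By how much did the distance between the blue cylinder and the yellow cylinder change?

-2.0

They were about 4.2 units apart before and 2.2 after — 2.0 units closer together.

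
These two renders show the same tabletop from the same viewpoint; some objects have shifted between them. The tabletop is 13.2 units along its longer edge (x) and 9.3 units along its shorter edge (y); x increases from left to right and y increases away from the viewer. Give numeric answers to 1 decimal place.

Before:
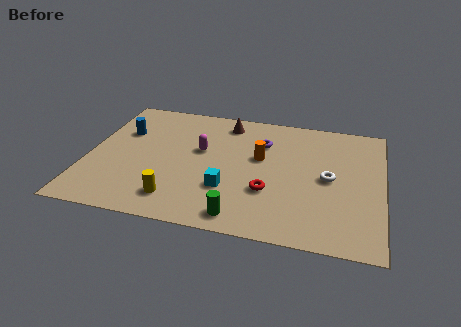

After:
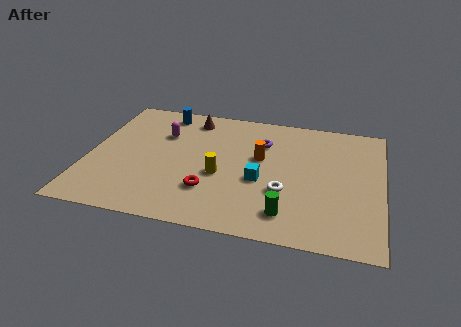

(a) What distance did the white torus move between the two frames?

2.4

The white torus moved from about (10.8, 4.6) to (8.9, 3.2), a distance of √(1.9² + 1.4²) ≈ 2.4.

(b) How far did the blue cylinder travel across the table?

2.5

From (1.4, 6.2) to (3.1, 8.1), the blue cylinder covered √(1.7² + 1.9²) ≈ 2.5 units.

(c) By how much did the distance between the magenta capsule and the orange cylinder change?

+1.9

Before: roughly 2.7 units apart; after: 4.6. That's 1.9 units further apart.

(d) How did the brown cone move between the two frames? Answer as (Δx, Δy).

(-1.6, 0.0)

The brown cone started near (6.0, 7.9) and ended near (4.4, 7.9).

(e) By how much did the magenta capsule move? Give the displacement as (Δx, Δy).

(-1.8, 0.9)

The magenta capsule started near (5.0, 5.5) and ended near (3.2, 6.4).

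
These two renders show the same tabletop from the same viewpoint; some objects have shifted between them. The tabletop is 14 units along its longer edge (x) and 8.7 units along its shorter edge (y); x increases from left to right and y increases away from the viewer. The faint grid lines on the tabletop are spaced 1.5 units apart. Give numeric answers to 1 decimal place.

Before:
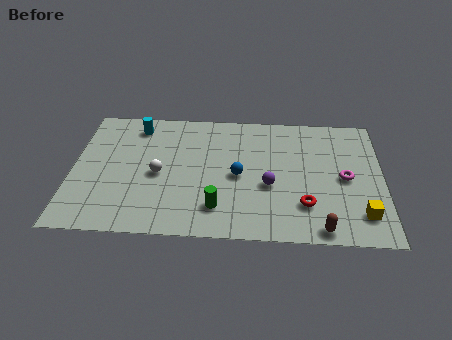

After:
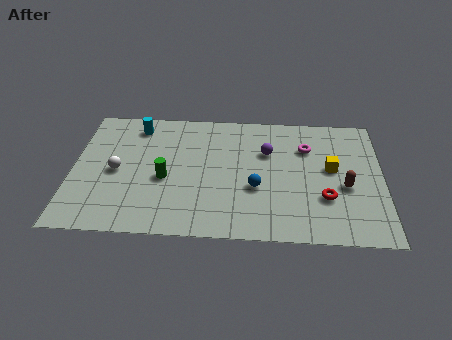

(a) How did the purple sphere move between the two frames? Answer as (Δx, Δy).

(-0.1, 2.3)

The purple sphere was at about (8.9, 3.5) and moved to about (8.8, 5.8).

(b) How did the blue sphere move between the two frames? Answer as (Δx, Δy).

(0.8, -0.8)

From the two frames, the blue sphere sits at roughly (7.5, 4.1) before and (8.3, 3.3) after.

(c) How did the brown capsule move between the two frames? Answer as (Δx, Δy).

(1.1, 2.8)

The brown capsule started near (11.2, 0.8) and ended near (12.3, 3.6).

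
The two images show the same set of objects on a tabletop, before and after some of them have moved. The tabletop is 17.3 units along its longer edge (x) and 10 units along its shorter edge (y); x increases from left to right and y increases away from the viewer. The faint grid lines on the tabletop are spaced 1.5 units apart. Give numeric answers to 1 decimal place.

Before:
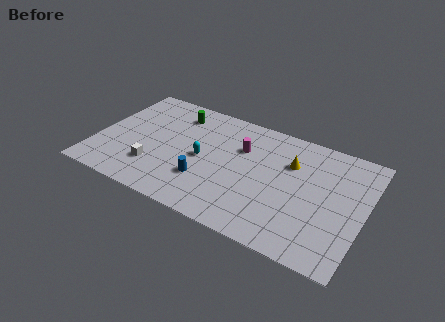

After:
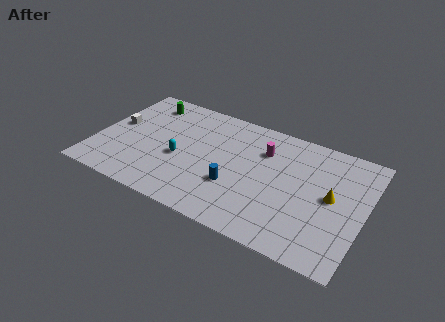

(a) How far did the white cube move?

4.0

The white cube was near (4.0, 2.7) before and (1.1, 5.5) after, so it travelled √(2.9² + 2.8²) ≈ 4.0 units.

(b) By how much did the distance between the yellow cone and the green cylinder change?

+5.2

Before: roughly 7.8 units apart; after: 13.0. That's 5.2 units further apart.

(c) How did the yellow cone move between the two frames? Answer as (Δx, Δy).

(2.8, -1.7)

The yellow cone was at about (12.4, 6.9) and moved to about (15.2, 5.2).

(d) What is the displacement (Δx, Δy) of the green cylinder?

(-2.1, 0.2)

From the two frames, the green cylinder sits at roughly (4.7, 8.1) before and (2.6, 8.3) after.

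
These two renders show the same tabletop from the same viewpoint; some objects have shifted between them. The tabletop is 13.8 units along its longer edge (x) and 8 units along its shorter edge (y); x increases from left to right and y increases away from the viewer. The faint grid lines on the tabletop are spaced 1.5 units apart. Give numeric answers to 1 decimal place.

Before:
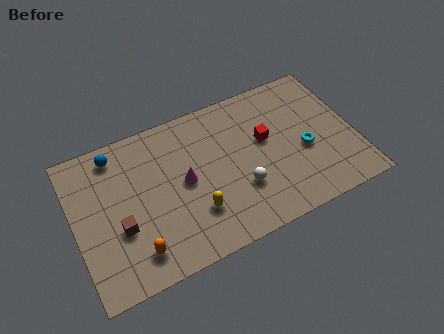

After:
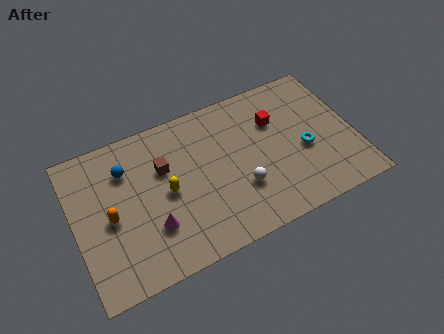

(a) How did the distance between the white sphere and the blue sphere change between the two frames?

-0.9

Before: roughly 7.1 units apart; after: 6.2. That's 0.9 units closer together.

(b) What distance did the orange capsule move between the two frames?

2.4

The orange capsule moved from about (2.7, 1.5) to (1.7, 3.7), a distance of √(1.0² + 2.2²) ≈ 2.4.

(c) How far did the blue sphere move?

1.1

From (2.3, 6.9) to (2.7, 5.9), the blue sphere covered √(0.4² + 1.0²) ≈ 1.1 units.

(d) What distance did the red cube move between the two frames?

1.0

The red cube was near (9.5, 4.7) before and (10.1, 5.5) after, so it travelled √(0.6² + 0.8²) ≈ 1.0 units.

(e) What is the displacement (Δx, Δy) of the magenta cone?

(-1.8, -1.7)

From the two frames, the magenta cone sits at roughly (5.4, 4.1) before and (3.6, 2.4) after.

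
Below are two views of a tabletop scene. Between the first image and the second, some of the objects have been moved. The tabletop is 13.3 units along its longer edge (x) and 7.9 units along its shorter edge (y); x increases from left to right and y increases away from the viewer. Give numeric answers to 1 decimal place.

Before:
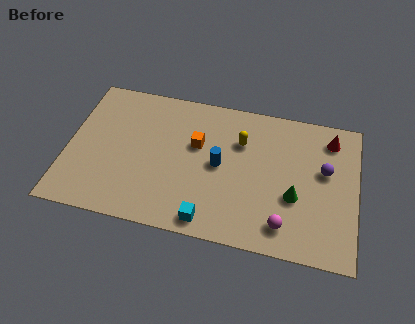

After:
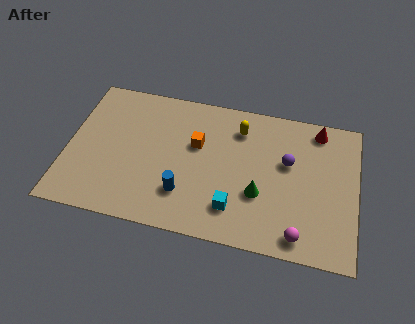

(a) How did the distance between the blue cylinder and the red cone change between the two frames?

+2.0

The distance was about 5.6 in the first image and 7.6 in the second, so they moved 2.0 units further apart.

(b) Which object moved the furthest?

the blue cylinder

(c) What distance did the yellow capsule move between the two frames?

0.7

From (7.9, 5.5) to (7.8, 6.2), the yellow capsule covered √(0.1² + 0.7²) ≈ 0.7 units.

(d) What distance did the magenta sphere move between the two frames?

0.8

The magenta sphere was near (10.1, 1.4) before and (10.8, 1.0) after, so it travelled √(0.7² + 0.4²) ≈ 0.8 units.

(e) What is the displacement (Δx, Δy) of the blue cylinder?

(-1.5, -1.9)

The blue cylinder started near (7.0, 4.0) and ended near (5.5, 2.1).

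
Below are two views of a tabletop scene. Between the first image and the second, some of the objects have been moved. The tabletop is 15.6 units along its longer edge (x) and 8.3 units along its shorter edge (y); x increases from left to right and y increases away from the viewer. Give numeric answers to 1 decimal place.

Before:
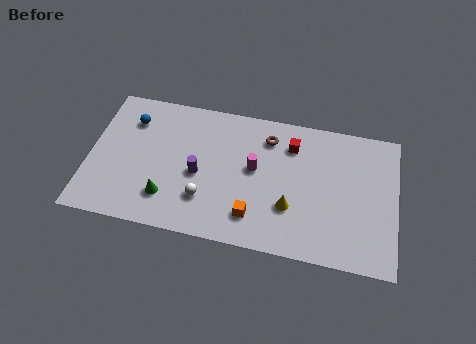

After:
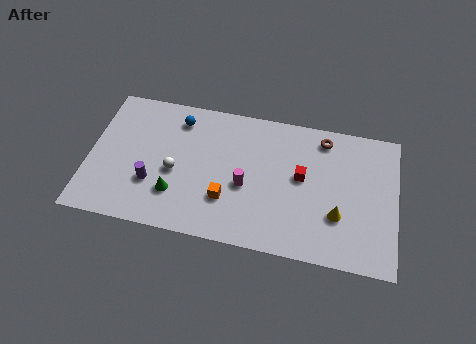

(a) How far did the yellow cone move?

2.4

From (10.3, 2.7) to (12.7, 2.7), the yellow cone covered √(2.4² + 0.0²) ≈ 2.4 units.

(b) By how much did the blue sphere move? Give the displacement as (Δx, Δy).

(2.4, 0.5)

The blue sphere was at about (2.0, 6.3) and moved to about (4.4, 6.8).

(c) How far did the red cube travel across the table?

1.9

From (10.2, 6.4) to (10.8, 4.6), the red cube covered √(0.6² + 1.8²) ≈ 1.9 units.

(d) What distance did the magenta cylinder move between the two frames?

1.2

The magenta cylinder was near (8.4, 4.6) before and (8.0, 3.5) after, so it travelled √(0.4² + 1.1²) ≈ 1.2 units.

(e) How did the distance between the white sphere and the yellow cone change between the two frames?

+4.0

They were about 4.3 units apart before and 8.3 after — 4.0 units further apart.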